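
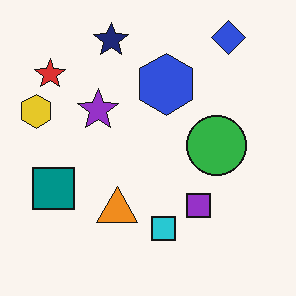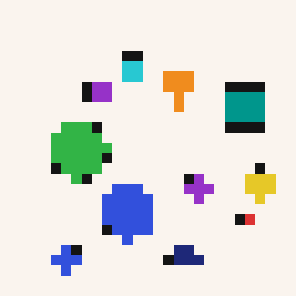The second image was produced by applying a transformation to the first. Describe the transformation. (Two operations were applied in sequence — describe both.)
The second image is the first heavily pixelated into large blocks, then rotated 180°.

Shapes are reduced to large square blocks; fine edges and outlines are lost — a downscale-then-upscale (mosaic) effect. The blue diamond sits in the top-right of the first image and the bottom-left of the second — consistent with a whole-image 180° rotation.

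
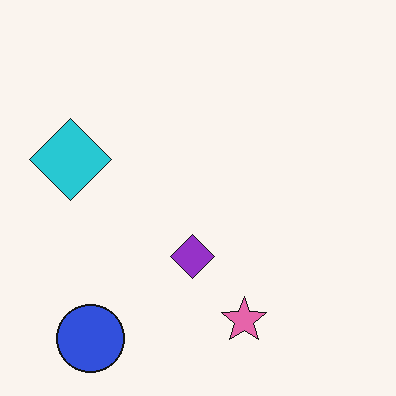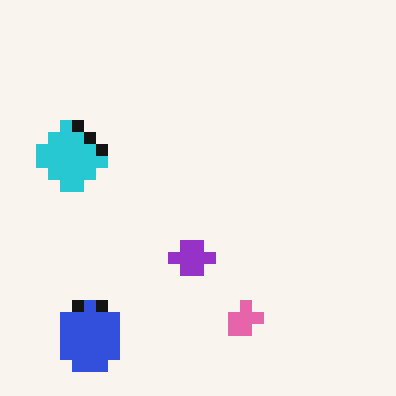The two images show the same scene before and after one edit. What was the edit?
Heavily pixelated into large blocks.

Shapes are reduced to large square blocks; fine edges and outlines are lost — a downscale-then-upscale (mosaic) effect.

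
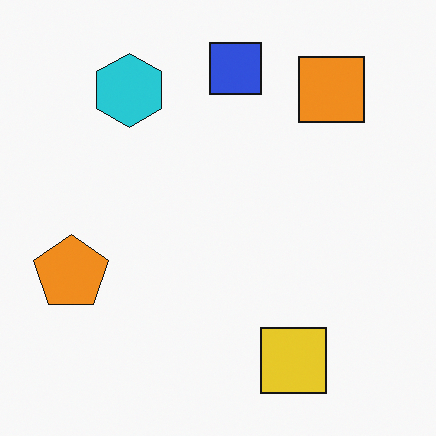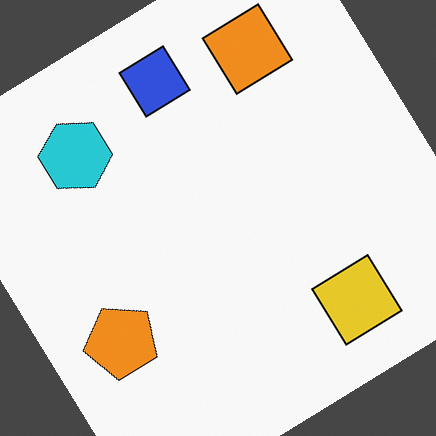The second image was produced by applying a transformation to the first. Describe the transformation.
The image was rotated counter-clockwise by a large amount — several tens of degrees.

Every shape is tilted by the same angle and the image corners show triangular fill wedges — a whole-image rotation by a non-right angle.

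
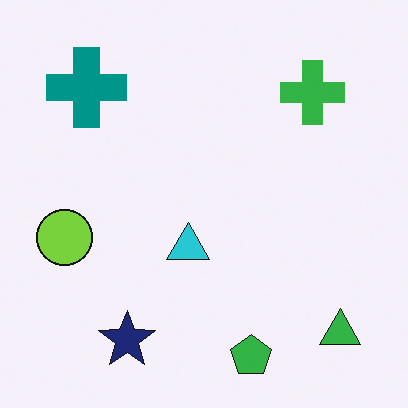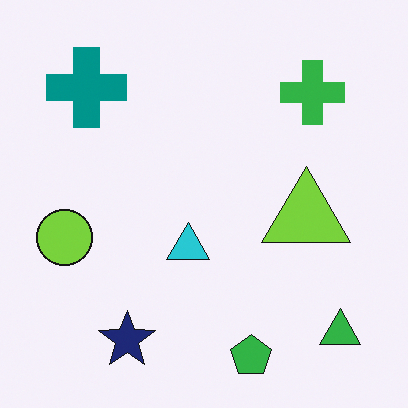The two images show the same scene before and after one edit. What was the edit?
Overlaid with an additional lime triangle.

A lime triangle appears in the second image that is absent from the first.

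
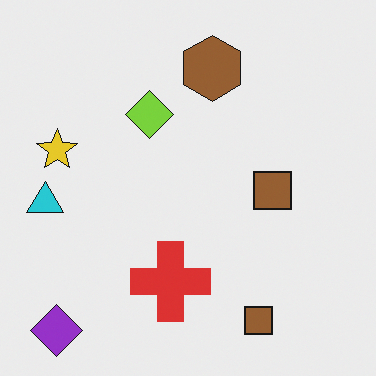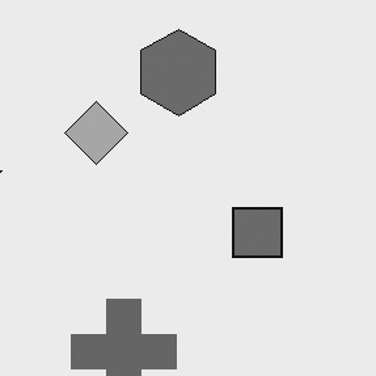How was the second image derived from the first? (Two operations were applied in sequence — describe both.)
The second image is the first cropped slightly and scaled back up, then converted to grayscale.

The visible shapes are larger and the field of view is narrower; shapes near the original edges may be partly or wholly outside the frame — a crop-and-rescale. All color is removed — every shape is now a shade of grey.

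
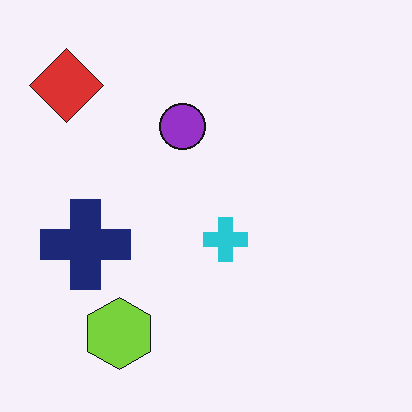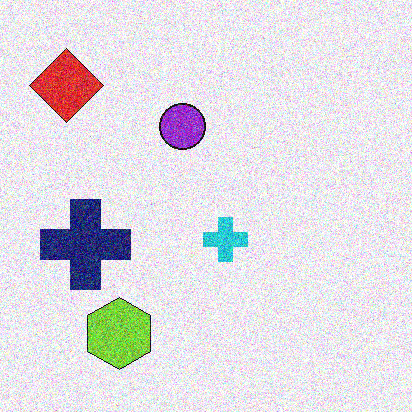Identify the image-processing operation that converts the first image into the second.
The transformation is: degraded with heavy additive noise.

Random speckle covers the whole image, including the flat background.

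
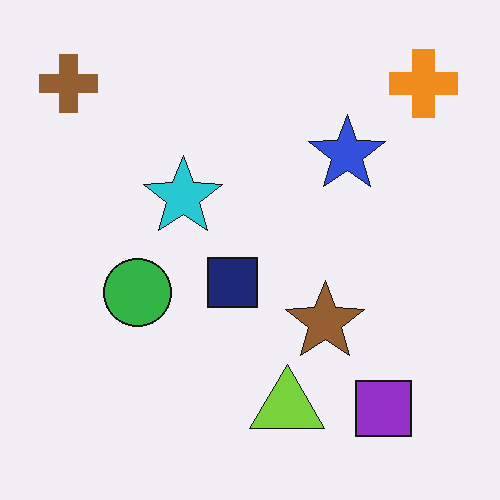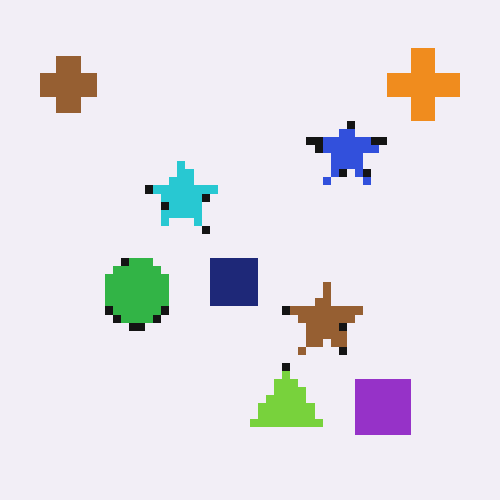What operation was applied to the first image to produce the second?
It was moderately pixelated.

Shapes are reduced to large square blocks; fine edges and outlines are lost — a downscale-then-upscale (mosaic) effect.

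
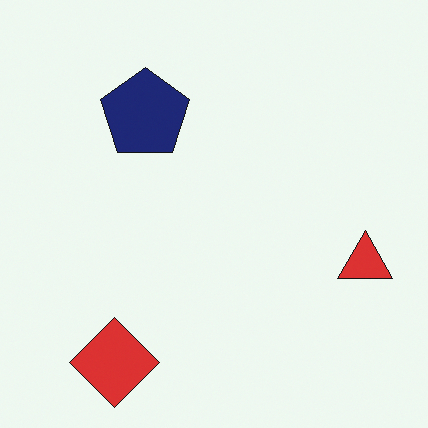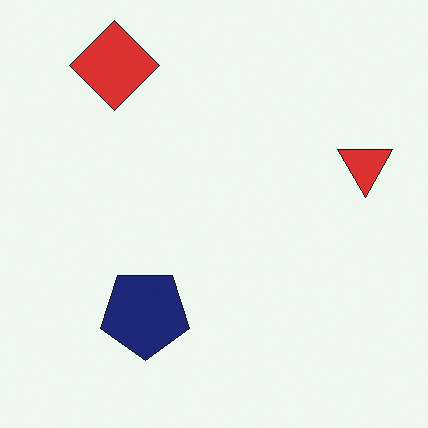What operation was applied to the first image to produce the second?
It was flipped vertically (top ↔ bottom).

The red diamond is in the bottom-left of the first image and the top-left of the second — shapes on opposite sides of the horizontal midline have swapped in a mirror flip.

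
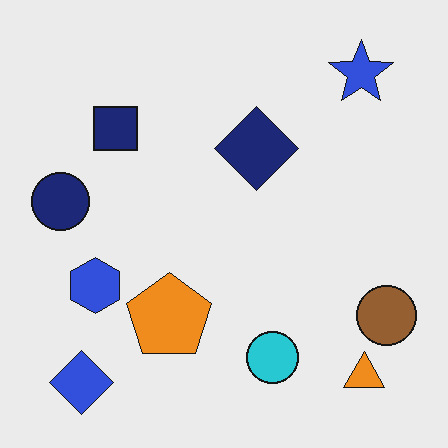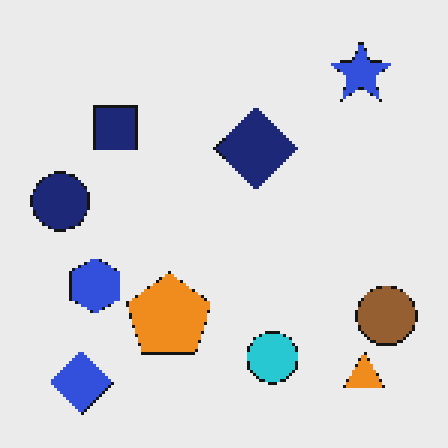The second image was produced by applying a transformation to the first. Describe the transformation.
The image was mildly pixelated.

Shapes are reduced to large square blocks; fine edges and outlines are lost — a downscale-then-upscale (mosaic) effect.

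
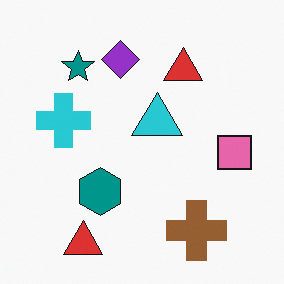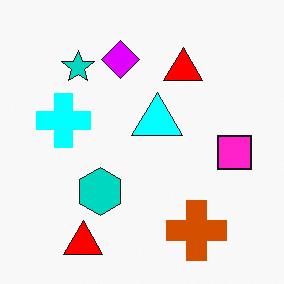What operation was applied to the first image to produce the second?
It was heavily oversaturated.

All colors are more vivid — a global saturation change.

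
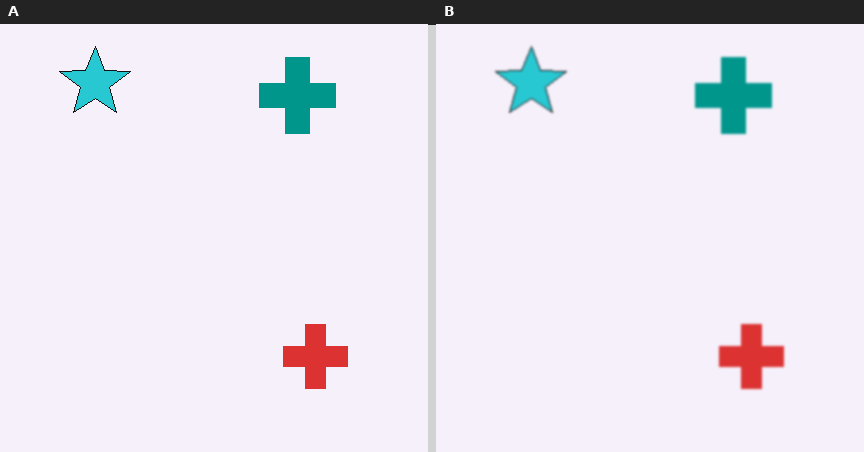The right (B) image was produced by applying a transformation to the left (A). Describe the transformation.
It was given a subtle gaussian blur.

Shape edges and outlines are uniformly softened across the whole image.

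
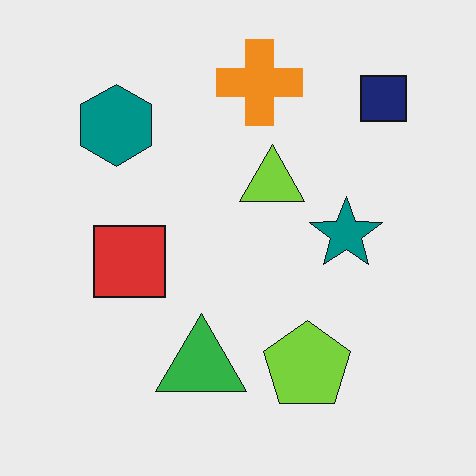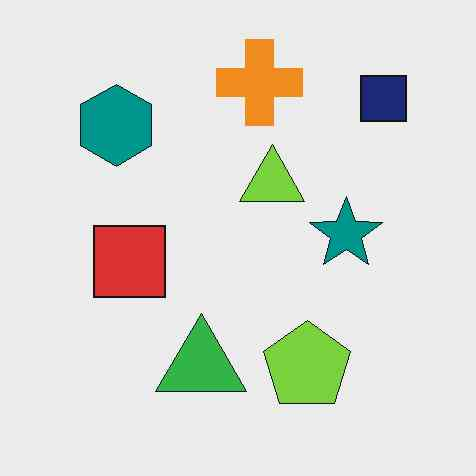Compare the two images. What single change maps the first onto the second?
The image was JPEG-compressed with visible artifacts.

Blocky 8×8 compression artifacts appear around shape edges and the flat background shows ringing — characteristic JPEG degradation.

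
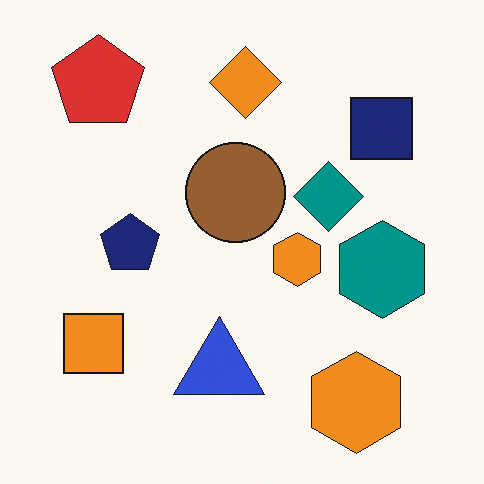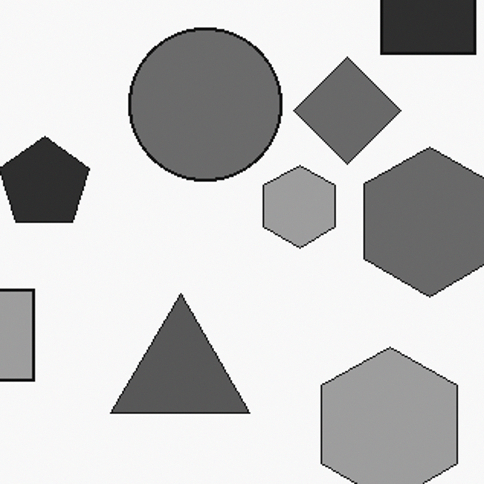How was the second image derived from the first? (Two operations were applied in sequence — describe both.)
It was cropped to a modestly smaller region and rescaled, then converted to grayscale.

The visible shapes are larger and the field of view is narrower; shapes near the original edges may be partly or wholly outside the frame — a crop-and-rescale. All color is removed — every shape is now a shade of grey.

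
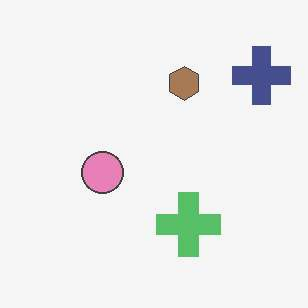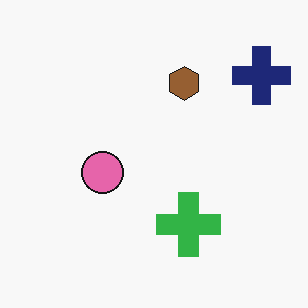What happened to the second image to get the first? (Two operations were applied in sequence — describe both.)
JPEG-compressed with visible artifacts, then given slightly reduced contrast.

Blocky 8×8 compression artifacts appear around shape edges and the flat background shows ringing — characteristic JPEG degradation. Tones are pushed toward mid-grey across the whole image — a global contrast change.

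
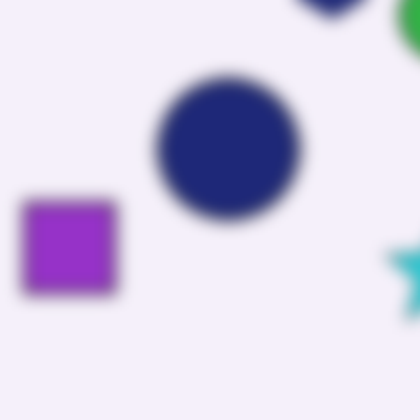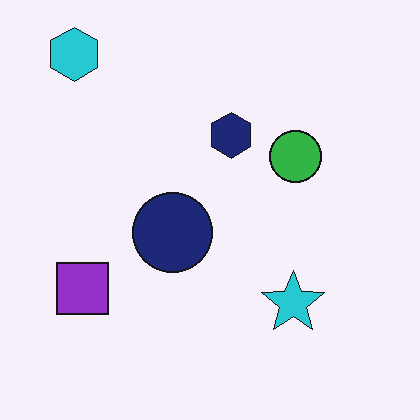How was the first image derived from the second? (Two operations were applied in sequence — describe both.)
Moderately blurred, then cropped tightly and scaled back up.

Shape edges and outlines are uniformly softened across the whole image. The visible shapes are larger and the field of view is narrower; shapes near the original edges may be partly or wholly outside the frame — a crop-and-rescale.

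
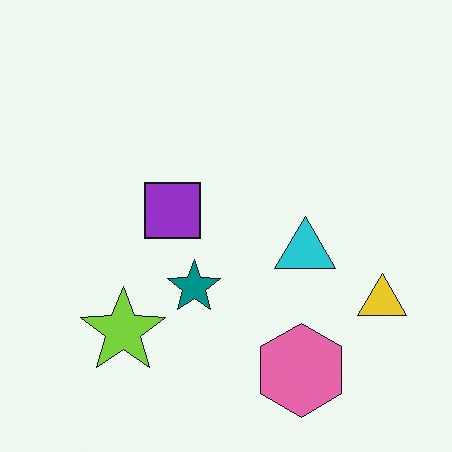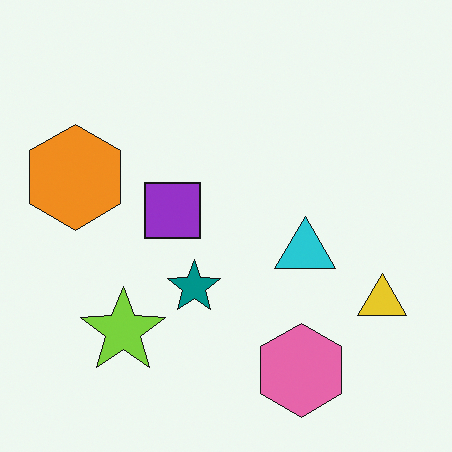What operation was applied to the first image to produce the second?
The image was overlaid with an additional orange hexagon.

An orange hexagon appears in the second image that is absent from the first.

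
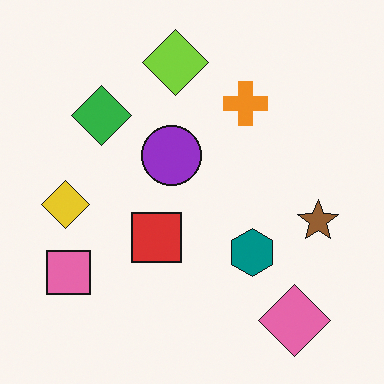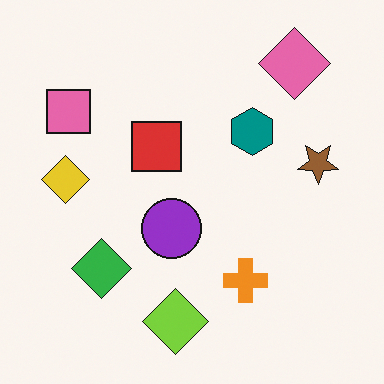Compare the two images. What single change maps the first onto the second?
The image was flipped vertically (top ↔ bottom).

The lime diamond is in the top of the first image and the bottom of the second — shapes on opposite sides of the horizontal midline have swapped in a mirror flip.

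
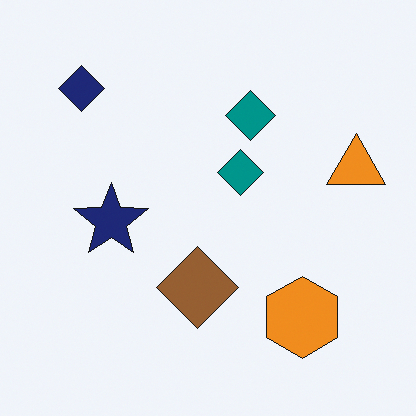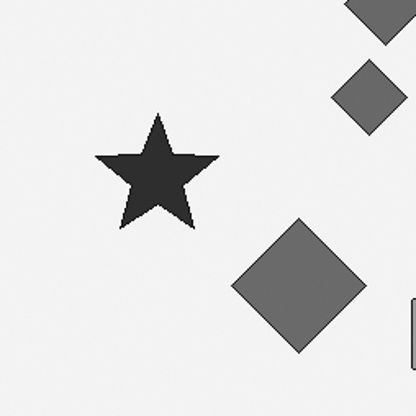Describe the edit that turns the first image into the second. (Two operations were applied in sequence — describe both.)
This is the original image converted to grayscale, then cropped to a noticeably smaller region and rescaled.

All color is removed — every shape is now a shade of grey. The visible shapes are larger and the field of view is narrower; shapes near the original edges may be partly or wholly outside the frame — a crop-and-rescale.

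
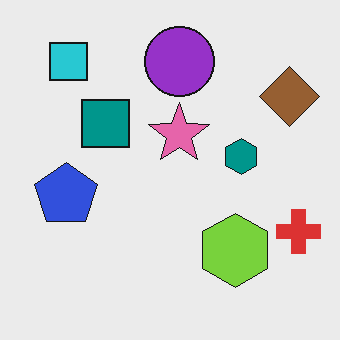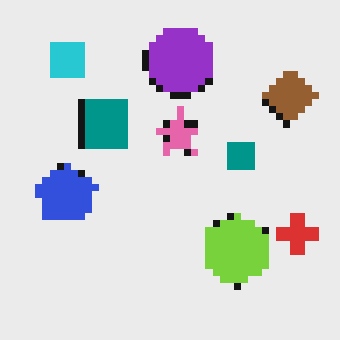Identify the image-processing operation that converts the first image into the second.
Pixelated into visible square blocks.

Shapes are reduced to large square blocks; fine edges and outlines are lost — a downscale-then-upscale (mosaic) effect.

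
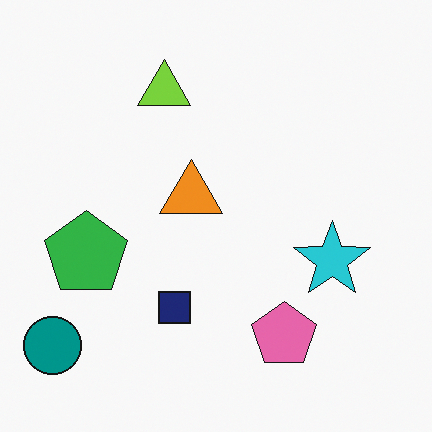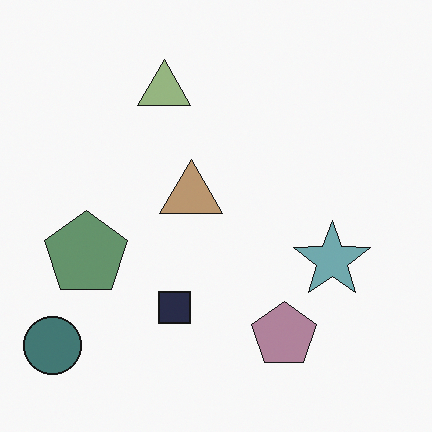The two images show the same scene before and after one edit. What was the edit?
The transformation is: heavily desaturated.

All colors are more muted and greyish — a global saturation change.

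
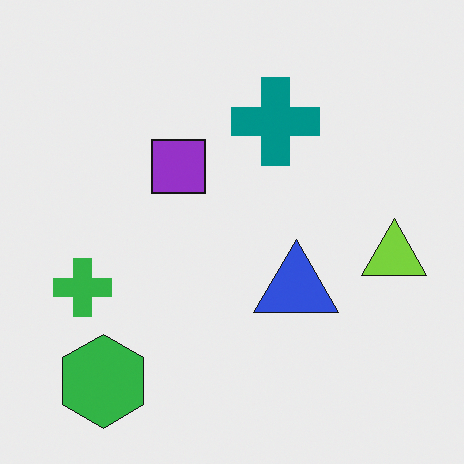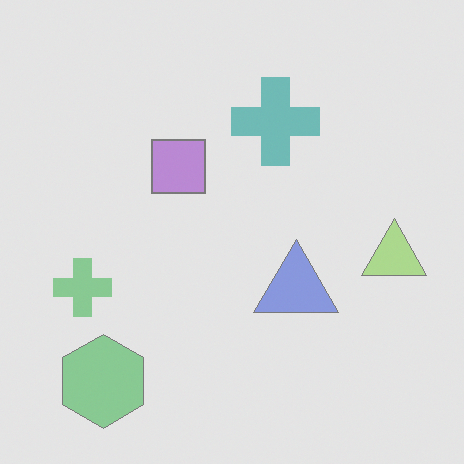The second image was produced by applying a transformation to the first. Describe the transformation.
The image was washed out (contrast reduced).

Tones are pushed toward mid-grey across the whole image — a global contrast change.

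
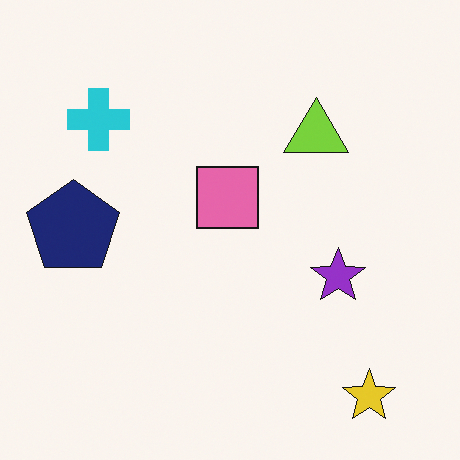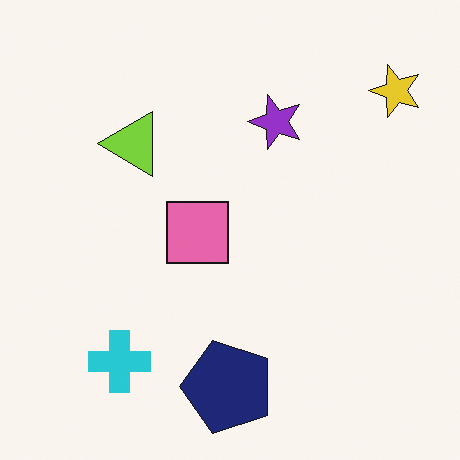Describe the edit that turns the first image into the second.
The transformation is: rotated 90° counter-clockwise.

The yellow star sits in the bottom-right of the first image and the top-right of the second — consistent with a whole-image 90° counter-clockwise rotation.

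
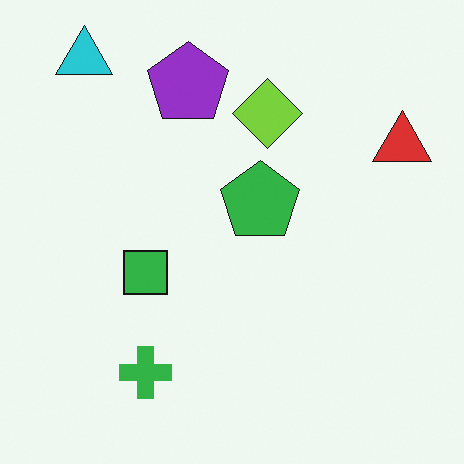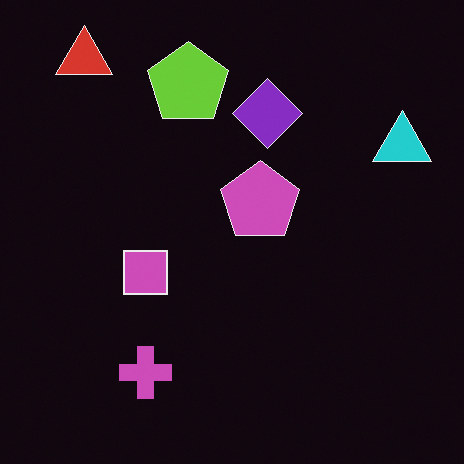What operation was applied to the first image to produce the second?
It was color-inverted (negative).

The light background has become dark and every shape's color is its complement — a photographic negative.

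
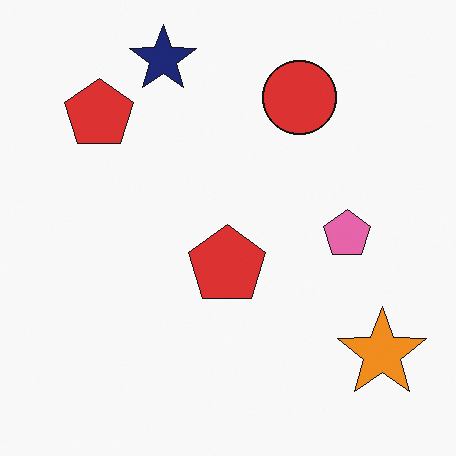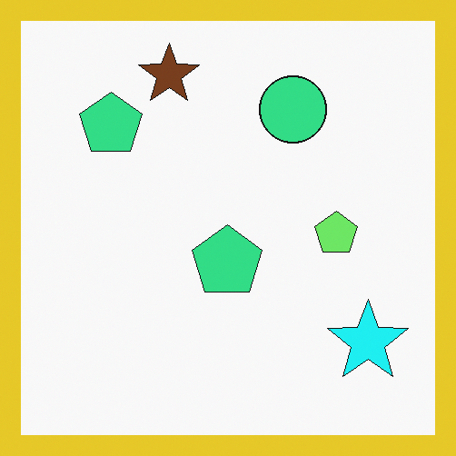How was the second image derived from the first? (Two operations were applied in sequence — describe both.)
The transformation is: hue-shifted noticeably, then framed with a yellow border.

Every shape's color has rotated by the same amount around the hue wheel — a uniform hue shift. A solid yellow frame runs around the edge of the second image, with the content slightly shrunk inside it.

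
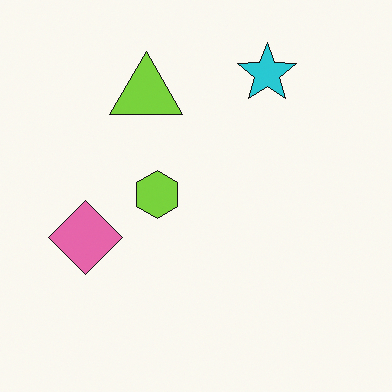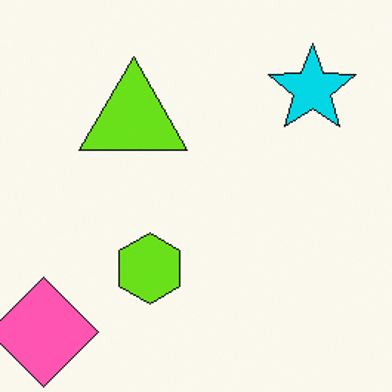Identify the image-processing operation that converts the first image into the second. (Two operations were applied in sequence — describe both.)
The second image is the first cropped to a modestly smaller region and rescaled, then slightly oversaturated.

The visible shapes are larger and the field of view is narrower; shapes near the original edges may be partly or wholly outside the frame — a crop-and-rescale. All colors are more vivid — a global saturation change.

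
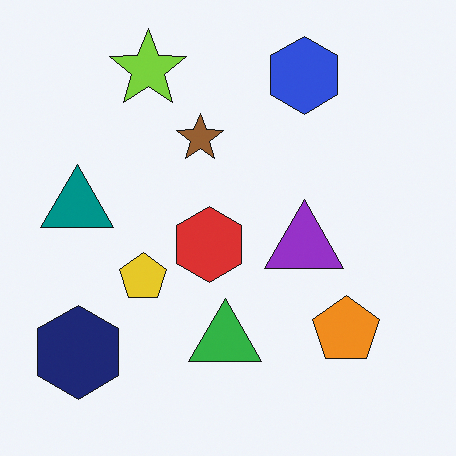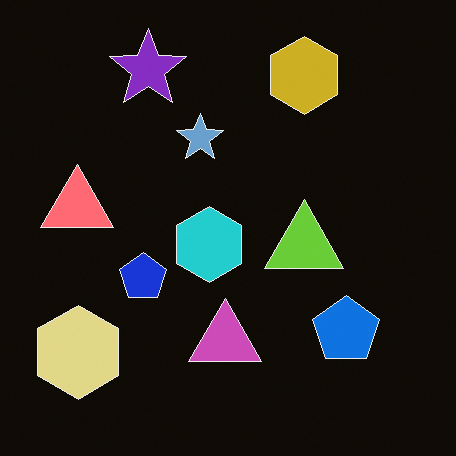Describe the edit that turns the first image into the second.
This is the original image color-inverted (negative).

The light background has become dark and every shape's color is its complement — a photographic negative.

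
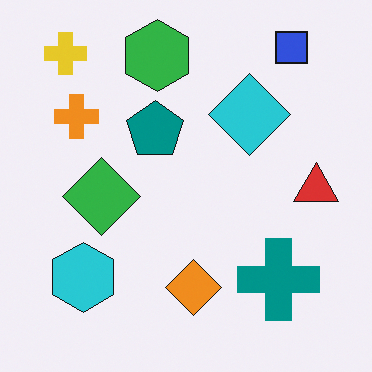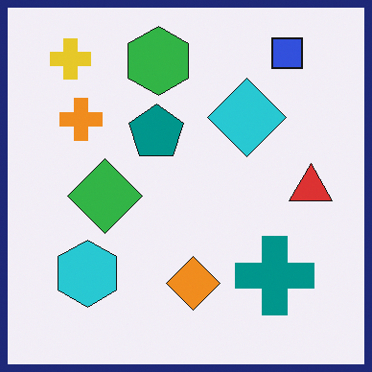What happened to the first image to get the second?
It was framed with a navy border.

A solid navy frame runs around the edge of the second image, with the content slightly shrunk inside it.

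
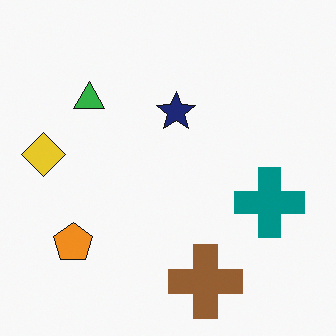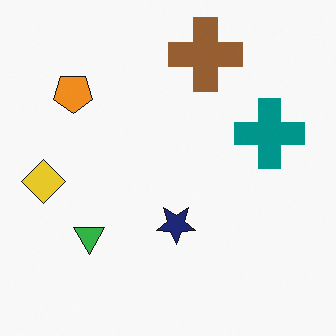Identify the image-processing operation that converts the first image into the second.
Flipped vertically (top ↔ bottom).

The brown cross is in the bottom of the first image and the top of the second — shapes on opposite sides of the horizontal midline have swapped in a mirror flip.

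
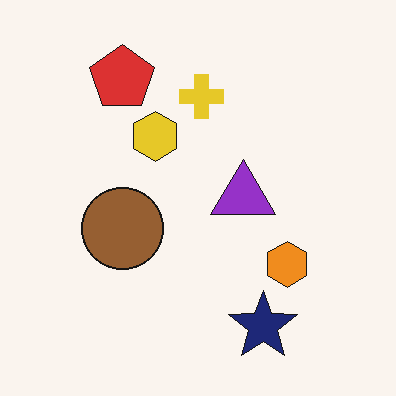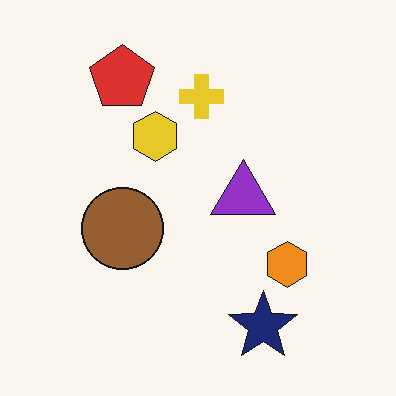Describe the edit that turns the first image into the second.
It was JPEG-compressed with visible artifacts.

Blocky 8×8 compression artifacts appear around shape edges and the flat background shows ringing — characteristic JPEG degradation.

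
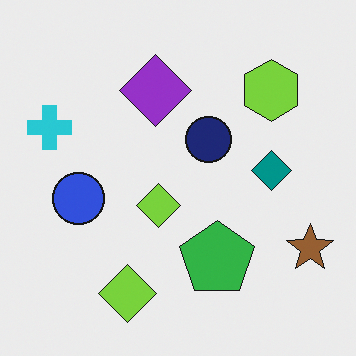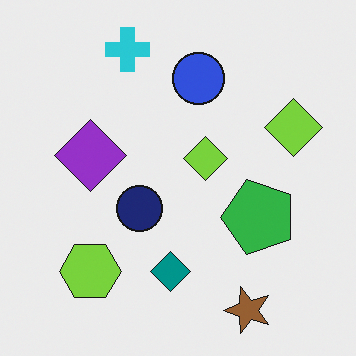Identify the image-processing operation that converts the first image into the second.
It was transposed (reflected across the top-left ↔ bottom-right diagonal).

Shapes have swapped their row and column positions — what was in the top-right is now in the bottom-left — a diagonal reflection.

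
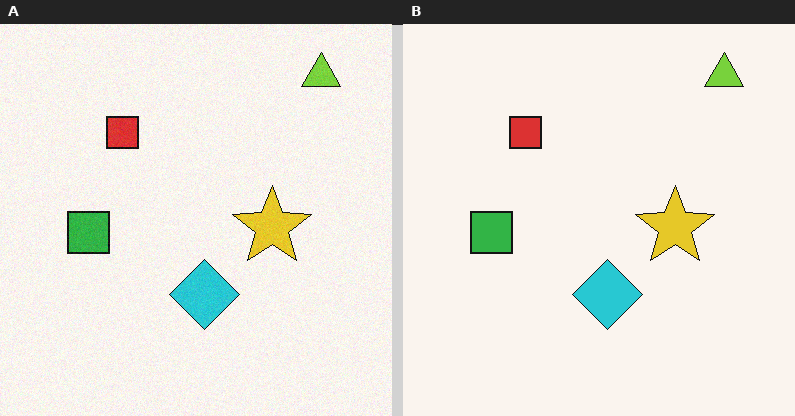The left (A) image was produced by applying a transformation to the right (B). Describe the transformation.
It was degraded with a light layer of grain.

Random speckle covers the whole image, including the flat background.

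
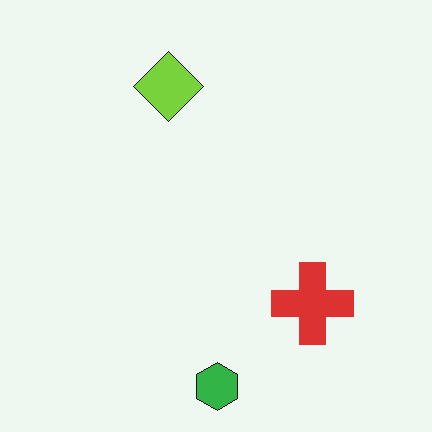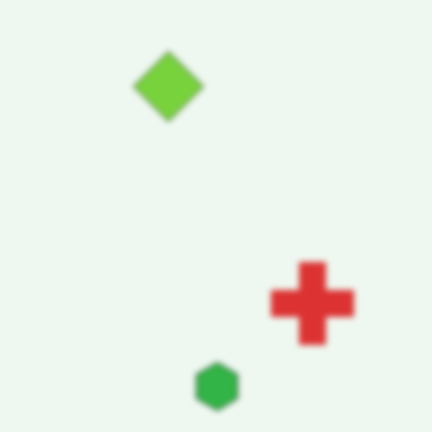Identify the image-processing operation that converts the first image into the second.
The transformation is: noticeably gaussian-blurred.

Shape edges and outlines are uniformly softened across the whole image.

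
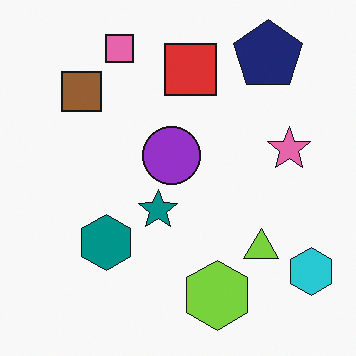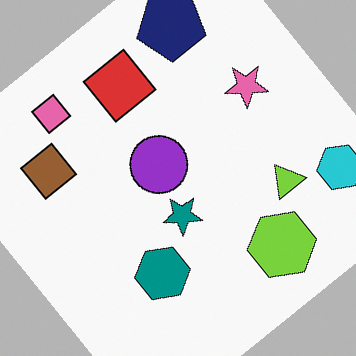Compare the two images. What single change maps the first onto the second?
The image was rotated counter-clockwise by a large amount — several tens of degrees.

Every shape is tilted by the same angle and the image corners show triangular fill wedges — a whole-image rotation by a non-right angle.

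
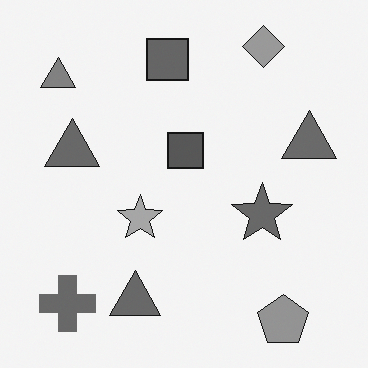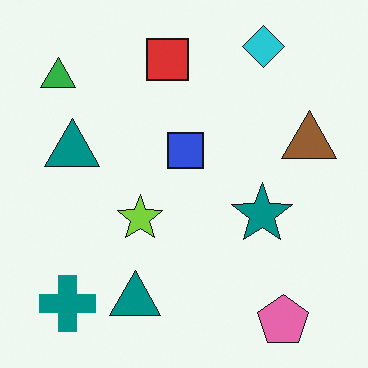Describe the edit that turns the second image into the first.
Converted to grayscale.

All color is removed — every shape is now a shade of grey.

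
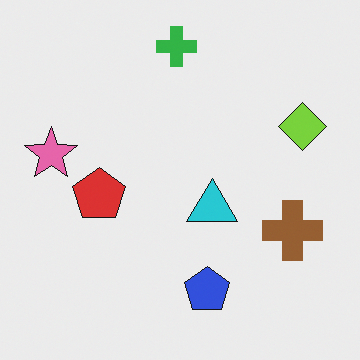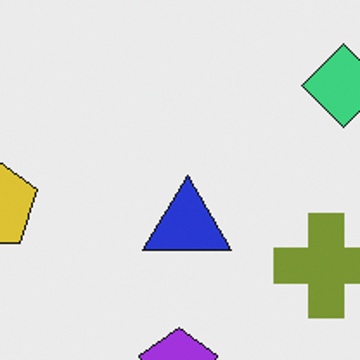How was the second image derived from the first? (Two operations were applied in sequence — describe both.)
The transformation is: cropped tightly and scaled back up, then hue-shifted by a small amount.

The visible shapes are larger and the field of view is narrower; shapes near the original edges may be partly or wholly outside the frame — a crop-and-rescale. Every shape's color has rotated by the same amount around the hue wheel — a uniform hue shift.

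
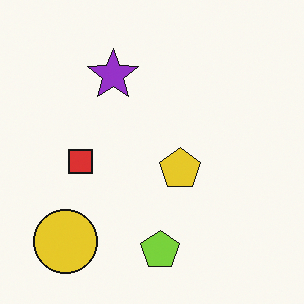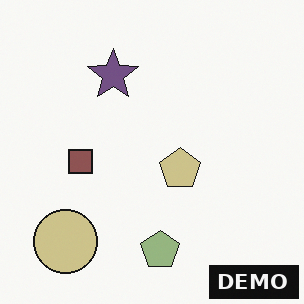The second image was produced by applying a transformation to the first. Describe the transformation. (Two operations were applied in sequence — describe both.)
It was heavily desaturated, then watermarked with the text "DEMO" in the lower-right corner.

All colors are more muted and greyish — a global saturation change. A dark label reading "DEMO" appears in the lower-right corner.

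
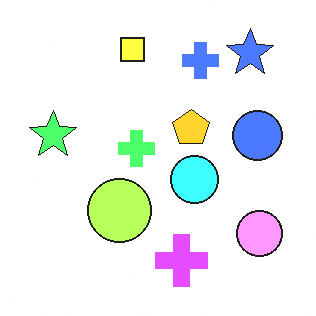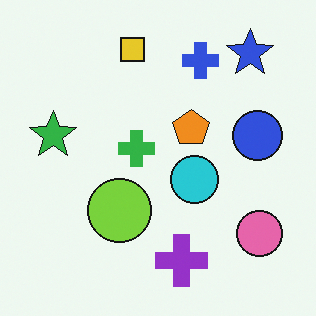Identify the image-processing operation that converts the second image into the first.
The image was brightened a lot.

Every pixel — background and shapes alike — is uniformly brightened.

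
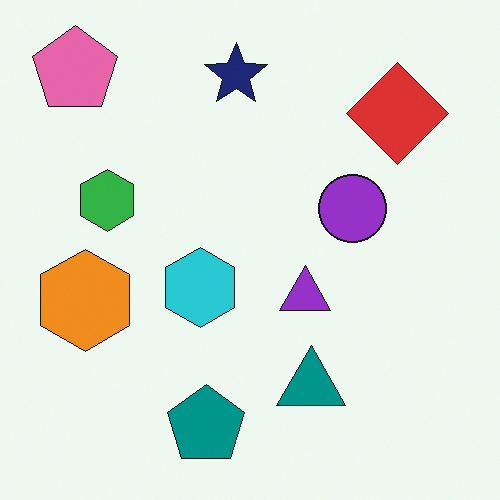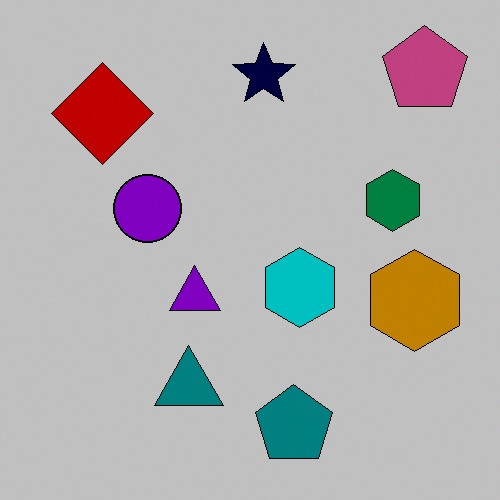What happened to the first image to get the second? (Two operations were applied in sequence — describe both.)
This is the original image aggressively posterized, then flipped horizontally (left ↔ right).

Each flat color has snapped to a coarser quantized level — most visibly, the near-white background has dropped to a flat grey. The pink pentagon is in the top-left of the first image and the top-right of the second — shapes on opposite sides of the vertical midline have swapped in a mirror flip.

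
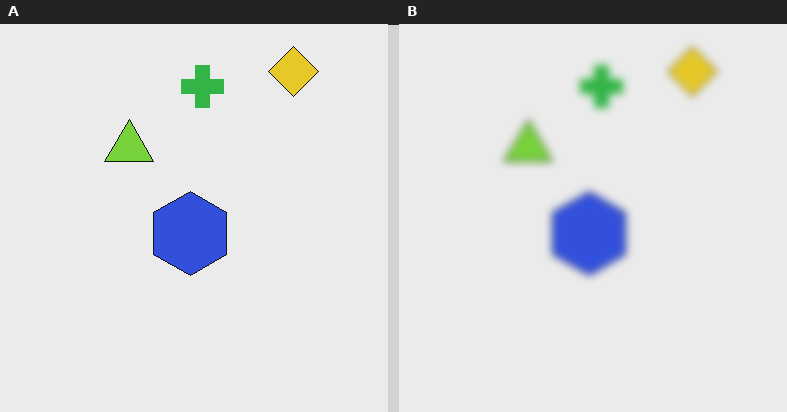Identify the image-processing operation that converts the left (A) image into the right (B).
It was noticeably gaussian-blurred.

Shape edges and outlines are uniformly softened across the whole image.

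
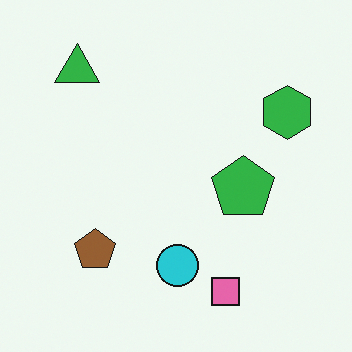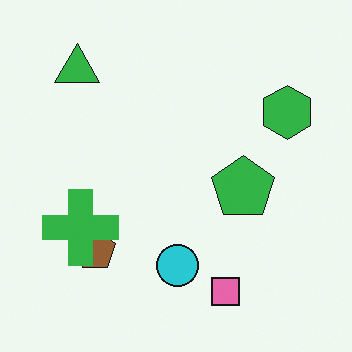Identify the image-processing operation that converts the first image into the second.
The second image is the first overlaid with an additional green cross.

A green cross appears in the second image that is absent from the first.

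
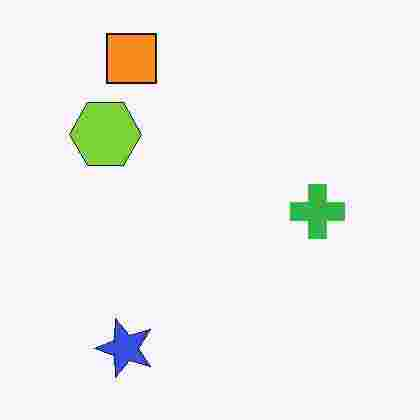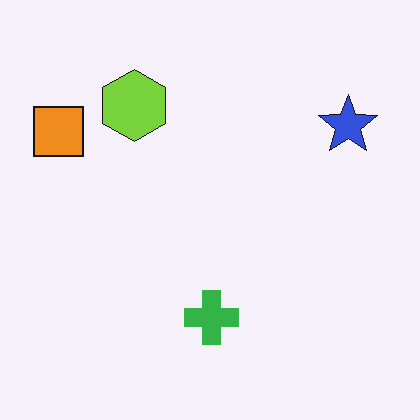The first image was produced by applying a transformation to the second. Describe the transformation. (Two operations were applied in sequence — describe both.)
This is the original image transposed (reflected across the top-left ↔ bottom-right diagonal), then degraded with heavy JPEG compression.

Shapes have swapped their row and column positions — what was in the top-right is now in the bottom-left — a diagonal reflection. Blocky 8×8 compression artifacts appear around shape edges and the flat background shows ringing — characteristic JPEG degradation.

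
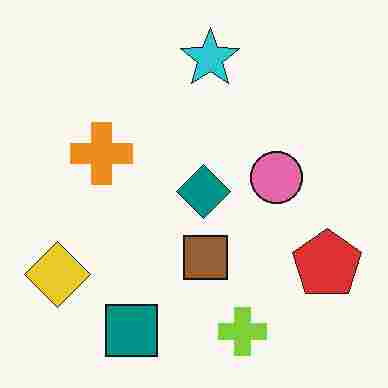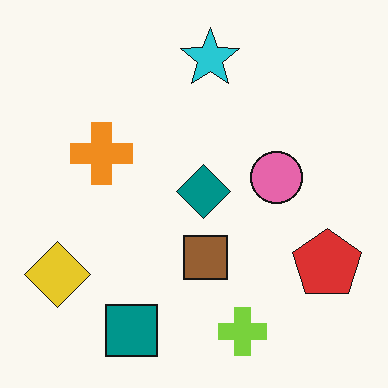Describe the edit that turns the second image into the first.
The first image is the second degraded with heavy JPEG compression.

Blocky 8×8 compression artifacts appear around shape edges and the flat background shows ringing — characteristic JPEG degradation.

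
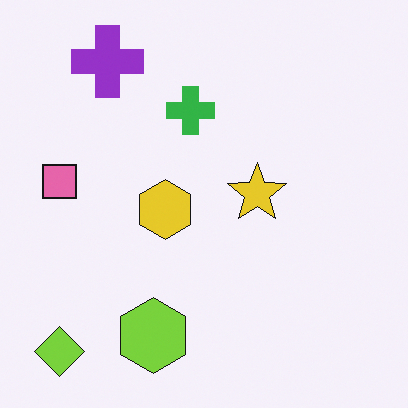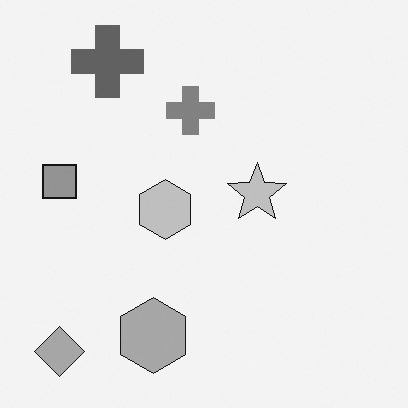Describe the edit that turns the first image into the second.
It was converted to grayscale.

All color is removed — every shape is now a shade of grey.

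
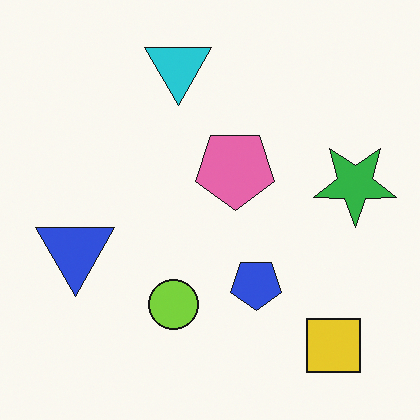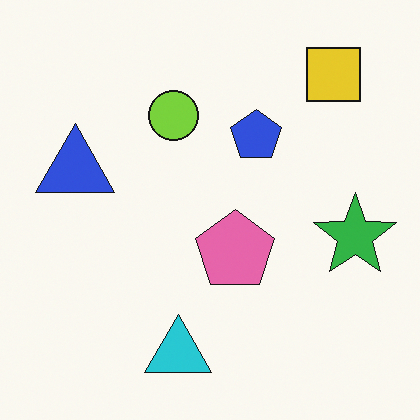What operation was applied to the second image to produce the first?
The transformation is: flipped vertically (top ↔ bottom).

The cyan triangle is in the bottom of the second image and the top of the first — shapes on opposite sides of the horizontal midline have swapped in a mirror flip.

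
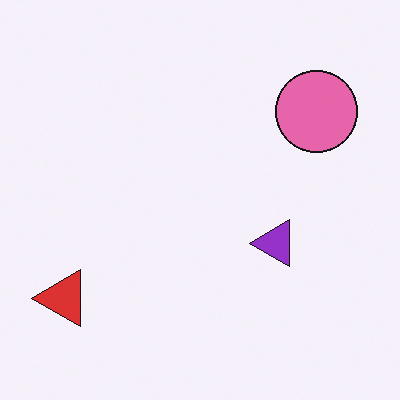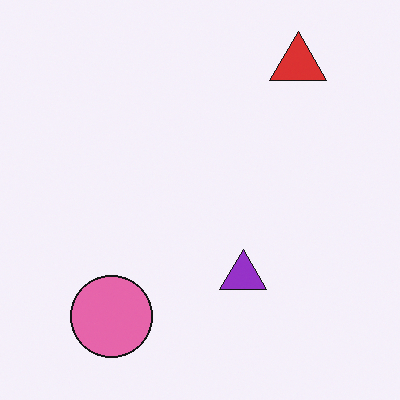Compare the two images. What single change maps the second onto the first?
Transposed (reflected across the top-left ↔ bottom-right diagonal).

Shapes have swapped their row and column positions — what was in the top-right is now in the bottom-left — a diagonal reflection.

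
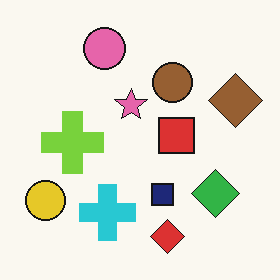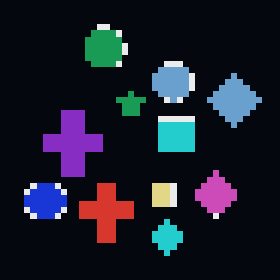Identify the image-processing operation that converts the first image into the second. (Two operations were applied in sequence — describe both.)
It was color-inverted (negative), then moderately pixelated.

The light background has become dark and every shape's color is its complement — a photographic negative. Shapes are reduced to large square blocks; fine edges and outlines are lost — a downscale-then-upscale (mosaic) effect.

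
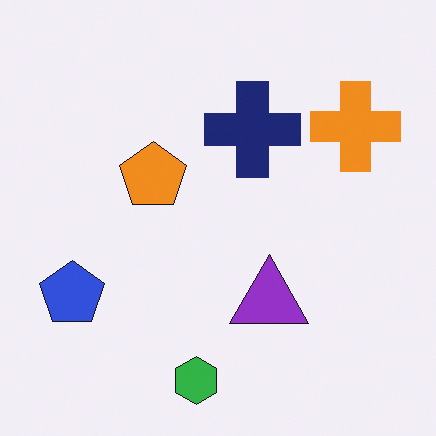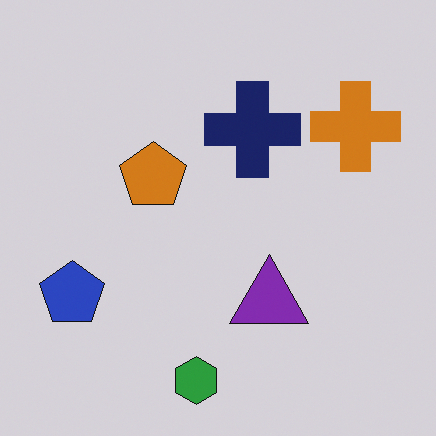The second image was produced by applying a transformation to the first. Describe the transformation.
The transformation is: darkened a little.

Every pixel — background and shapes alike — is uniformly darkened.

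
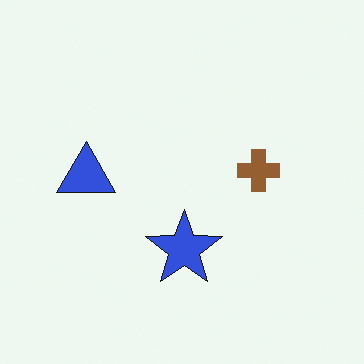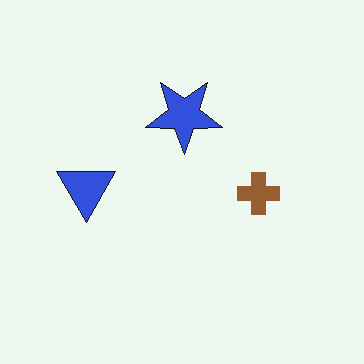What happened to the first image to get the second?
The image was flipped vertically (top ↔ bottom).

The blue star is in the bottom of the first image and the top of the second — shapes on opposite sides of the horizontal midline have swapped in a mirror flip.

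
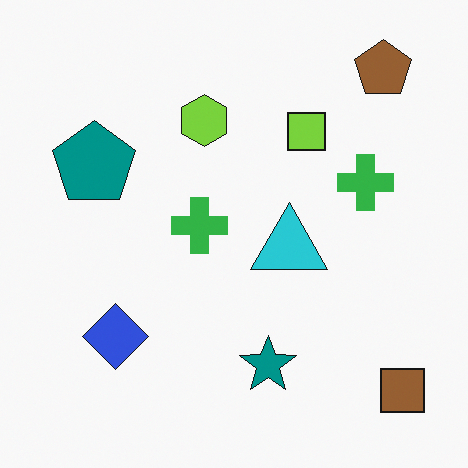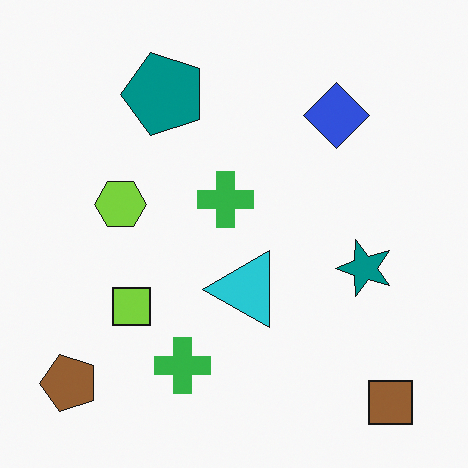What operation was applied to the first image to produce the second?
Transposed (reflected across the top-left ↔ bottom-right diagonal).

Shapes have swapped their row and column positions — what was in the top-right is now in the bottom-left — a diagonal reflection.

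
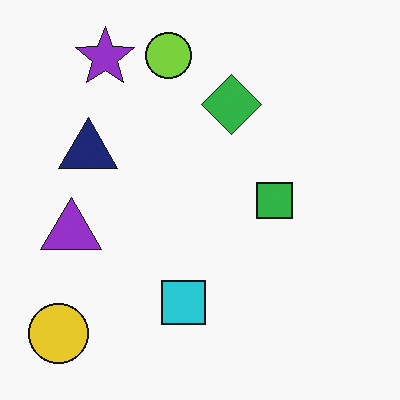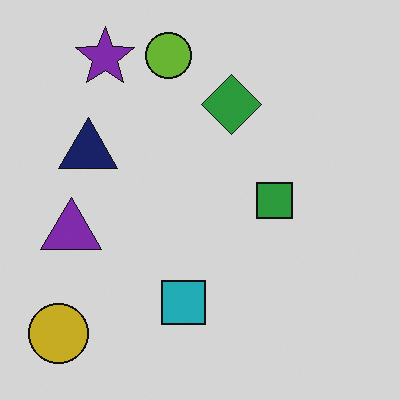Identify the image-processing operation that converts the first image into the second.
Slightly darkened.

Every pixel — background and shapes alike — is uniformly darkened.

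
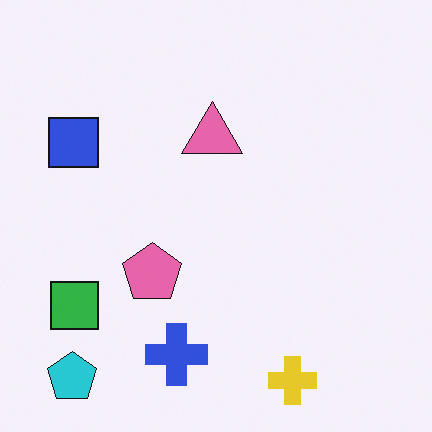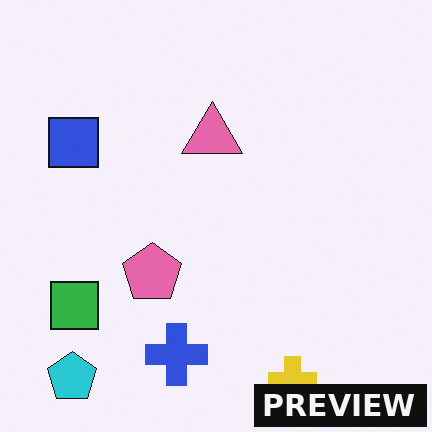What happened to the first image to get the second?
The image was watermarked with the text "PREVIEW" in the lower-right corner.

A dark label reading "PREVIEW" appears in the lower-right corner.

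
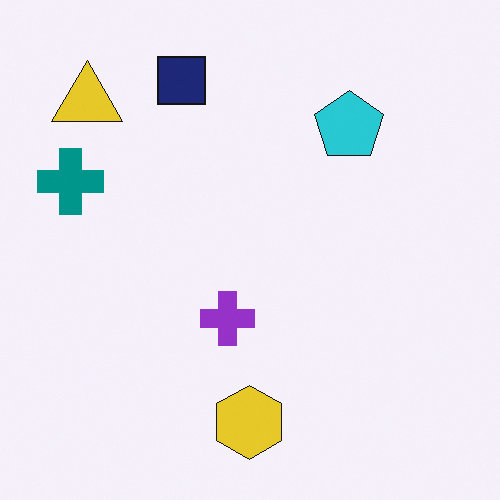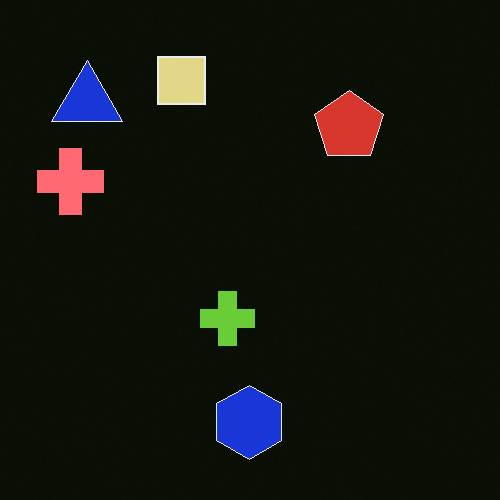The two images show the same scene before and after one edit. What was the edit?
Color-inverted (negative).

The light background has become dark and every shape's color is its complement — a photographic negative.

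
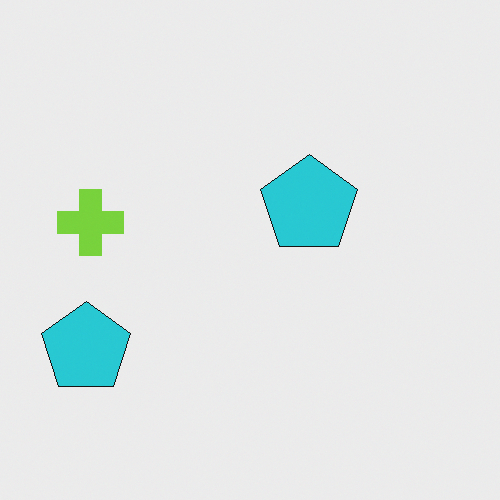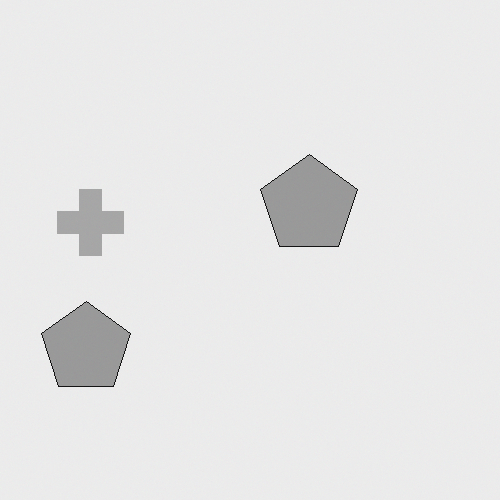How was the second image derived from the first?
This is the original image converted to grayscale.

All color is removed — every shape is now a shade of grey.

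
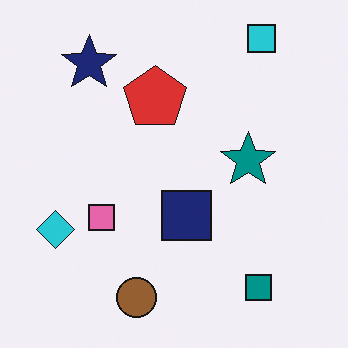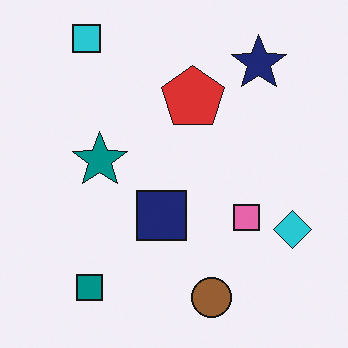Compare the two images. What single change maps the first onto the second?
It was flipped horizontally (left ↔ right).

The cyan diamond is in the left of the first image and the right of the second — shapes on opposite sides of the vertical midline have swapped in a mirror flip.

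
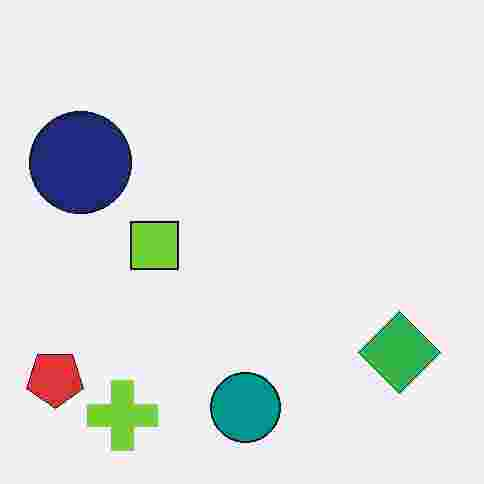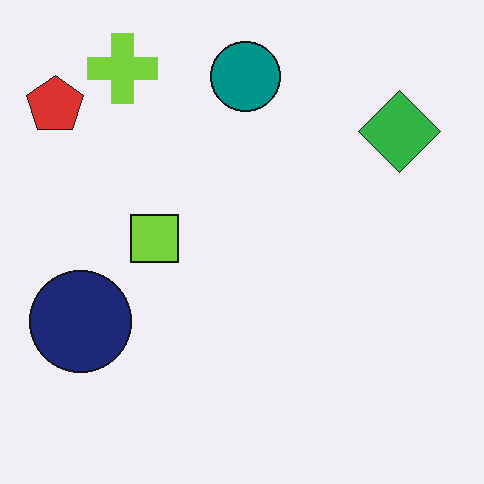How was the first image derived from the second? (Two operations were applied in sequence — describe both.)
The image was flipped vertically (top ↔ bottom), then heavily JPEG-compressed with obvious blocking artifacts.

The lime cross is in the top-left of the second image and the bottom-left of the first — shapes on opposite sides of the horizontal midline have swapped in a mirror flip. Blocky 8×8 compression artifacts appear around shape edges and the flat background shows ringing — characteristic JPEG degradation.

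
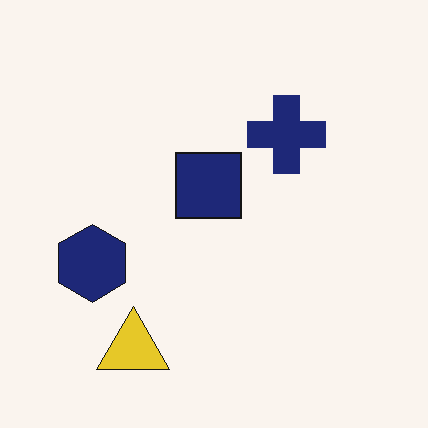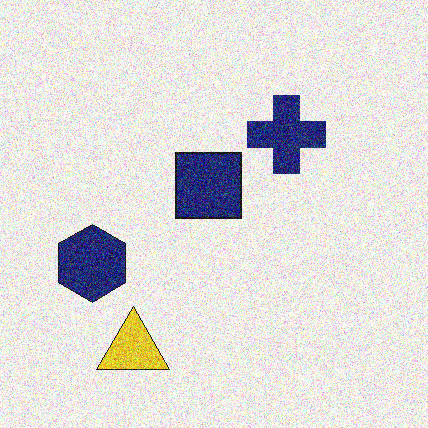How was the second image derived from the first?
The second image is the first degraded with heavy additive noise.

Random speckle covers the whole image, including the flat background.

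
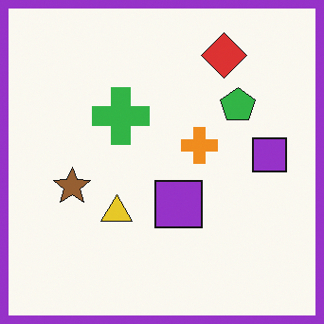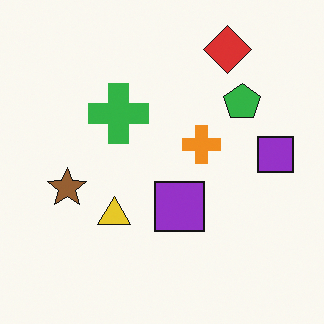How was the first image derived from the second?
This is the original image framed with a purple border.

A solid purple frame runs around the edge of the first image, with the content slightly shrunk inside it.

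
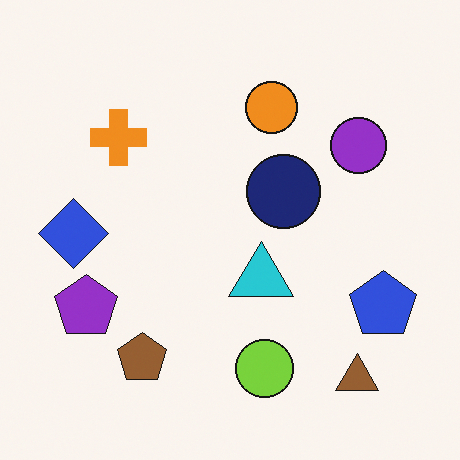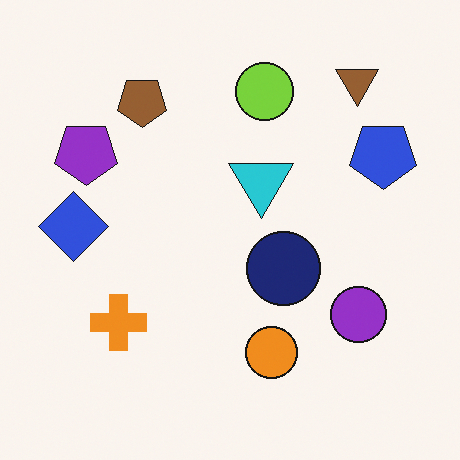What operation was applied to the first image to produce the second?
This is the original image flipped vertically (top ↔ bottom).

The brown triangle is in the bottom-right of the first image and the top-right of the second — shapes on opposite sides of the horizontal midline have swapped in a mirror flip.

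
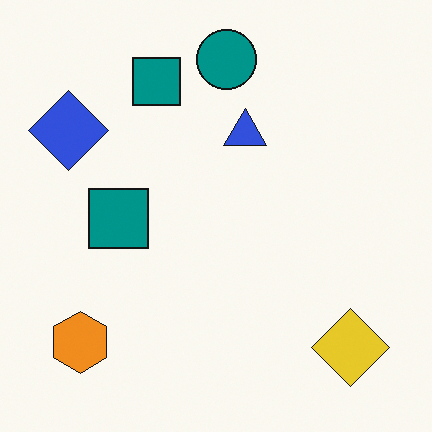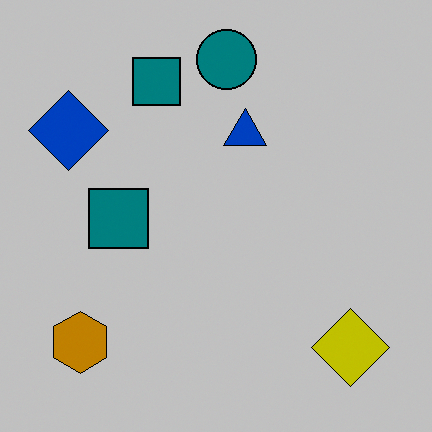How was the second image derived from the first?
Heavily posterized to just a handful of flat colors.

Each flat color has snapped to a coarser quantized level — most visibly, the near-white background has dropped to a flat grey.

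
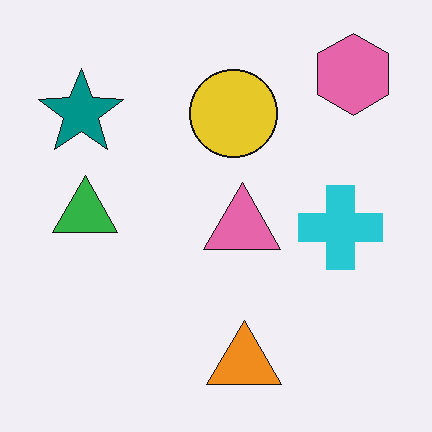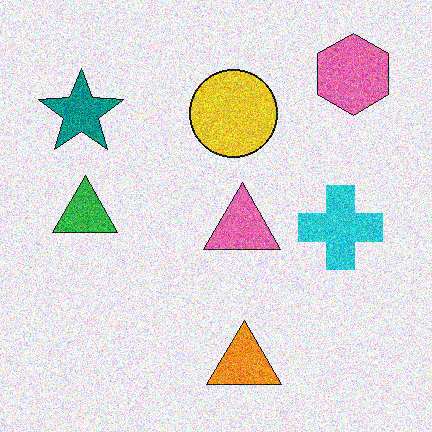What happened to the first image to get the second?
The transformation is: degraded with strong gaussian noise.

Random speckle covers the whole image, including the flat background.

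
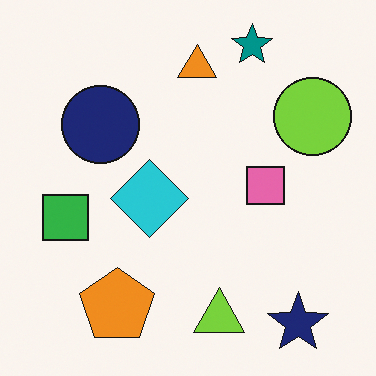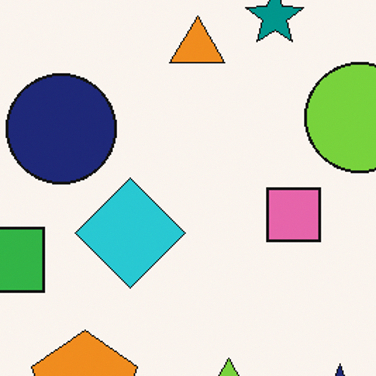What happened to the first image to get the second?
The transformation is: cropped to a modestly smaller region and rescaled.

The visible shapes are larger and the field of view is narrower; shapes near the original edges may be partly or wholly outside the frame — a crop-and-rescale.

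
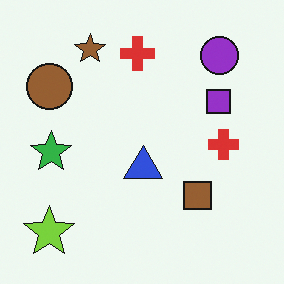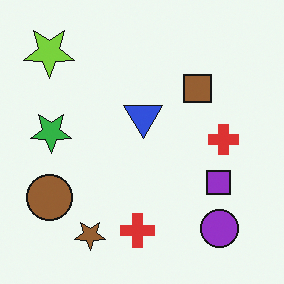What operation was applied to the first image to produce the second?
The second image is the first flipped vertically (top ↔ bottom).

The brown star is in the top-left of the first image and the bottom-left of the second — shapes on opposite sides of the horizontal midline have swapped in a mirror flip.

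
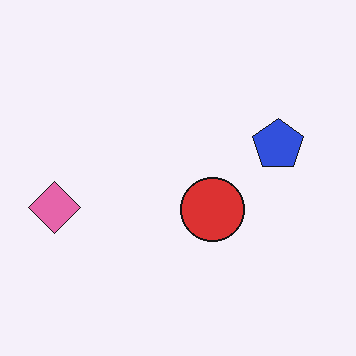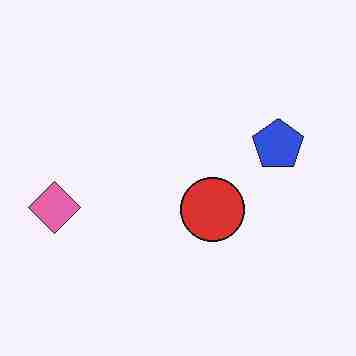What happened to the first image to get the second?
The second image is the first degraded with heavy JPEG compression.

Blocky 8×8 compression artifacts appear around shape edges and the flat background shows ringing — characteristic JPEG degradation.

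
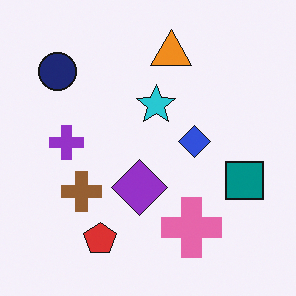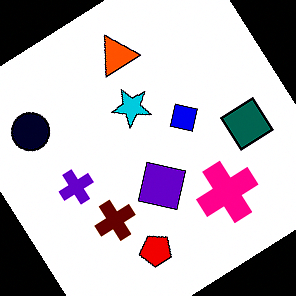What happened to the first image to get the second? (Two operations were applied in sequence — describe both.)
Rotated counter-clockwise by a large amount — several tens of degrees, then given much higher contrast.

Every shape is tilted by the same angle and the image corners show triangular fill wedges — a whole-image rotation by a non-right angle. Tones are pushed away from mid-grey across the whole image — a global contrast change.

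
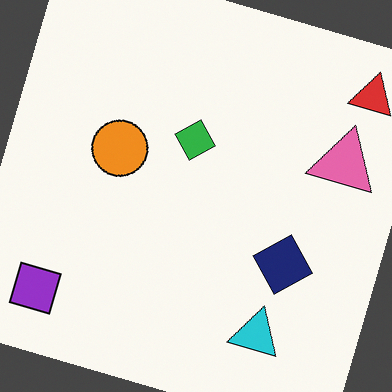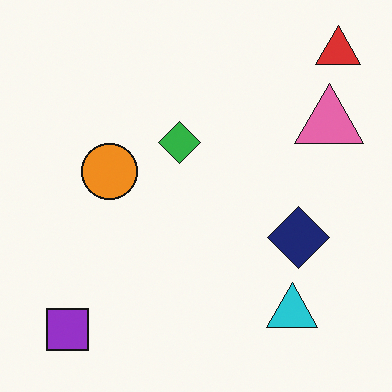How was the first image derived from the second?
The image was rotated clockwise by a clearly visible amount.

Every shape is tilted by the same angle and the image corners show triangular fill wedges — a whole-image rotation by a non-right angle.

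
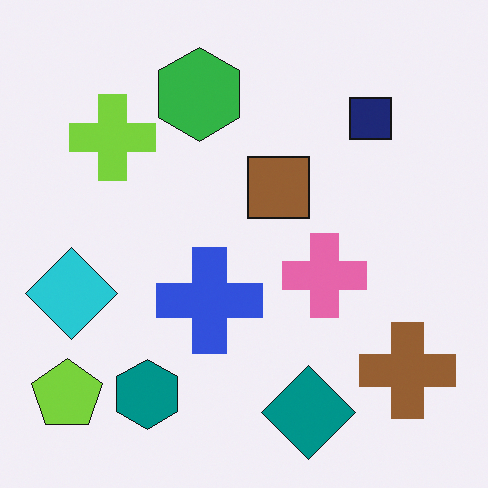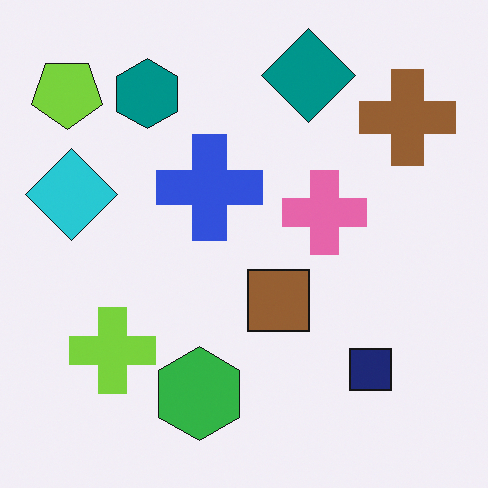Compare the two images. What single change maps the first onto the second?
This is the original image flipped vertically (top ↔ bottom).

The teal diamond is in the bottom of the first image and the top of the second — shapes on opposite sides of the horizontal midline have swapped in a mirror flip.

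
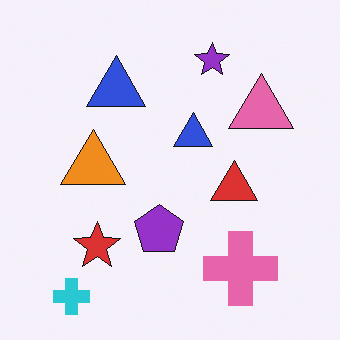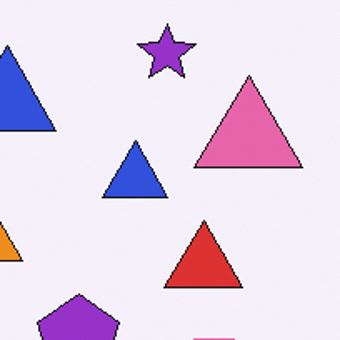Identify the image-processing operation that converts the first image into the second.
It was cropped to a noticeably smaller region and rescaled.

The visible shapes are larger and the field of view is narrower; shapes near the original edges may be partly or wholly outside the frame — a crop-and-rescale.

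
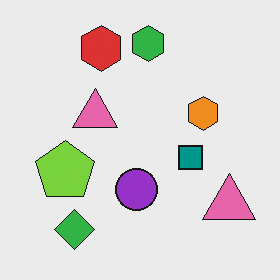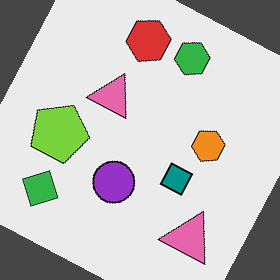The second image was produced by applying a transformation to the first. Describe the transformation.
It was rotated clockwise by a clearly visible amount.

Every shape is tilted by the same angle and the image corners show triangular fill wedges — a whole-image rotation by a non-right angle.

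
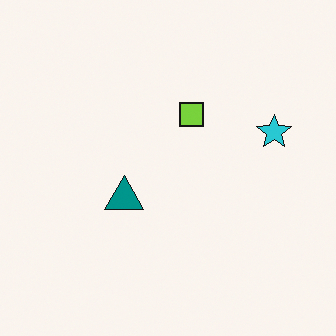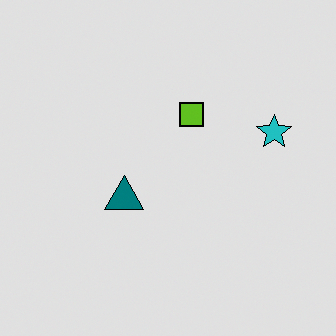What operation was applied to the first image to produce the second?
The second image is the first posterized to a reduced palette.

Each flat color has snapped to a coarser quantized level — most visibly, the near-white background has dropped to a flat grey.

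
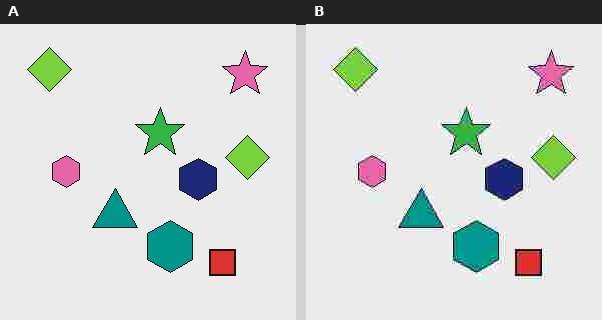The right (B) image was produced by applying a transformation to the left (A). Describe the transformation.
This is the original image degraded with heavy JPEG compression.

Blocky 8×8 compression artifacts appear around shape edges and the flat background shows ringing — characteristic JPEG degradation.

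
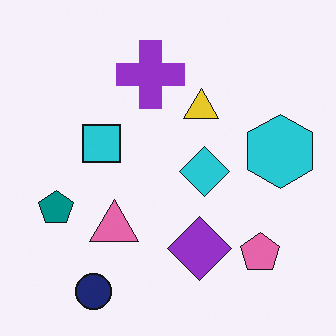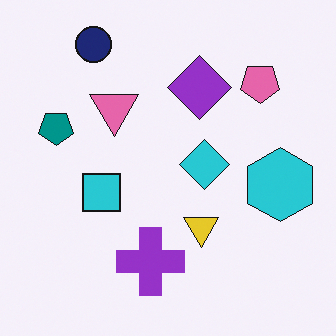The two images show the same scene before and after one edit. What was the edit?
It was flipped vertically (top ↔ bottom).

The navy circle is in the bottom-left of the first image and the top-left of the second — shapes on opposite sides of the horizontal midline have swapped in a mirror flip.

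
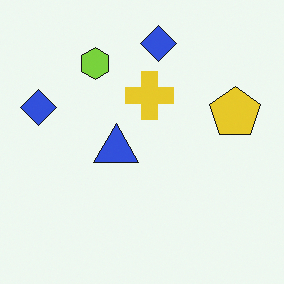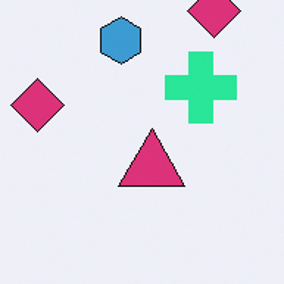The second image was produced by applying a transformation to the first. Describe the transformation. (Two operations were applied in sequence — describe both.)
The image was hue-shifted by a moderate amount, then cropped to a modestly smaller region and rescaled.

Every shape's color has rotated by the same amount around the hue wheel — a uniform hue shift. The visible shapes are larger and the field of view is narrower; shapes near the original edges may be partly or wholly outside the frame — a crop-and-rescale.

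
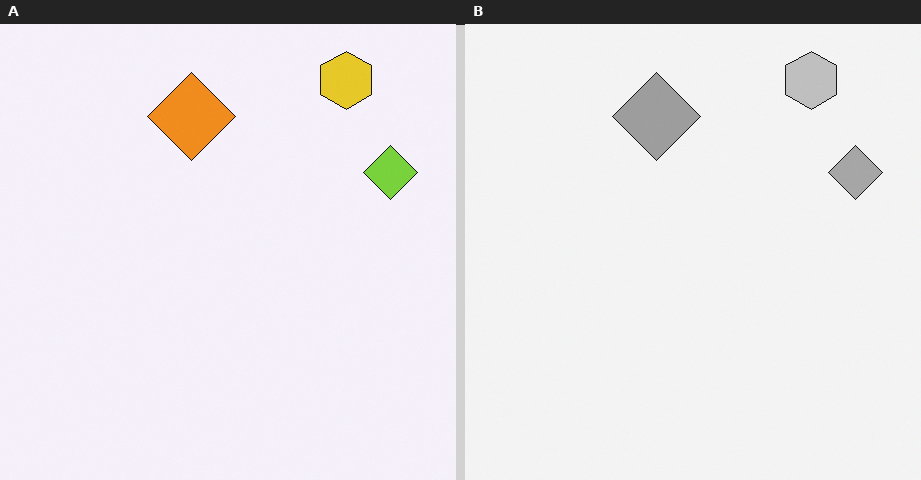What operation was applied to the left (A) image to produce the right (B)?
It was converted to grayscale.

All color is removed — every shape is now a shade of grey.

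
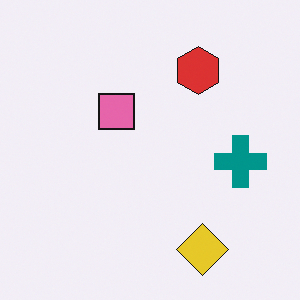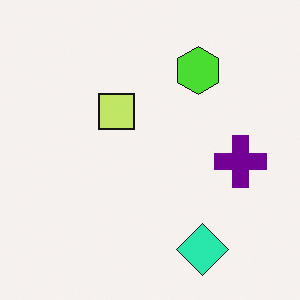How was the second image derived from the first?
This is the original image hue-shifted by a moderate amount.

Every shape's color has rotated by the same amount around the hue wheel — a uniform hue shift.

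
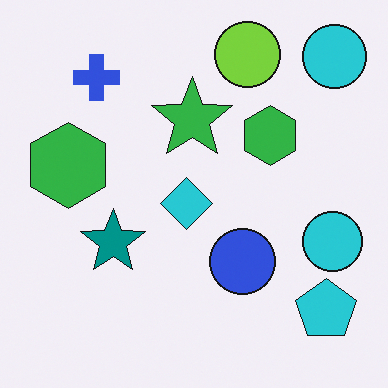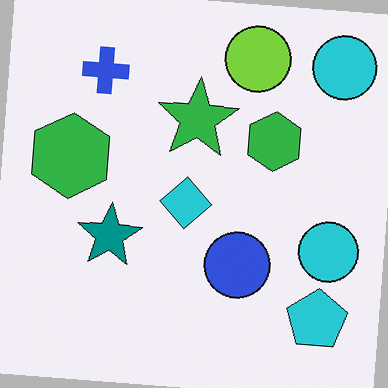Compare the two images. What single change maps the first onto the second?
This is the original image rotated clockwise by a small amount.

Every shape is tilted by the same angle and the image corners show triangular fill wedges — a whole-image rotation by a non-right angle.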